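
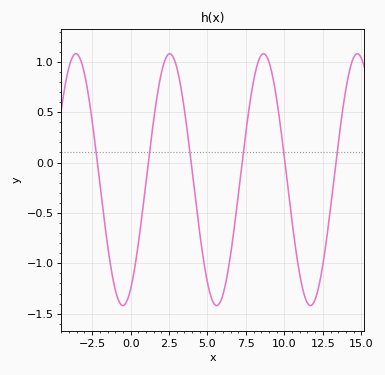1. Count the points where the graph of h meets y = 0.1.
6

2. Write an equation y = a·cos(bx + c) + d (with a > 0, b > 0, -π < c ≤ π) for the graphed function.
y = 1.25cos(1.03x - 2.62) - 0.17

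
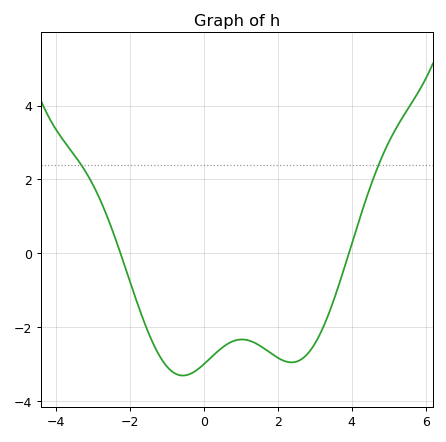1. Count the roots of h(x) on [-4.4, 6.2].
2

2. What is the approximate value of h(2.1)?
-2.88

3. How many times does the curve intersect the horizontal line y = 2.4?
2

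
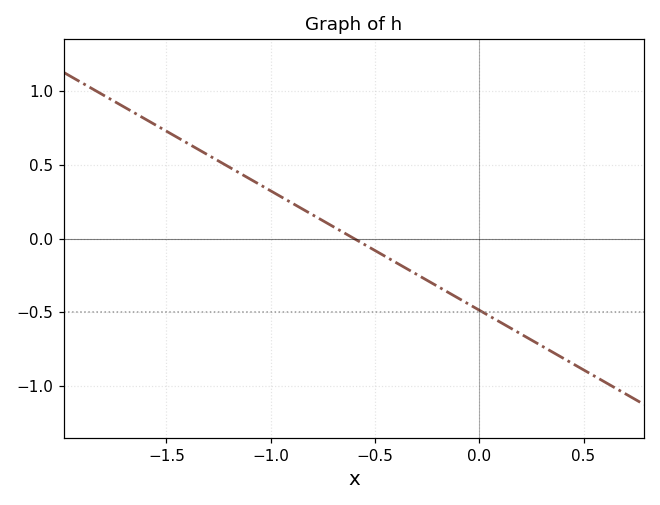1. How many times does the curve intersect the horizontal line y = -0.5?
1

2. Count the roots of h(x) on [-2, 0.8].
1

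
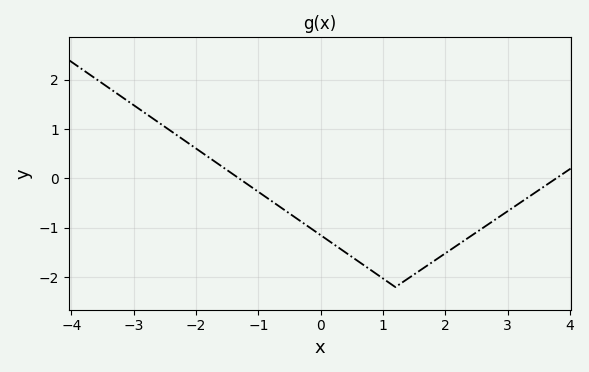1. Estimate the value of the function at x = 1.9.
-1.6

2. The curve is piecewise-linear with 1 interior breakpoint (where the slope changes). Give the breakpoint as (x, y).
(1.2, -2.2)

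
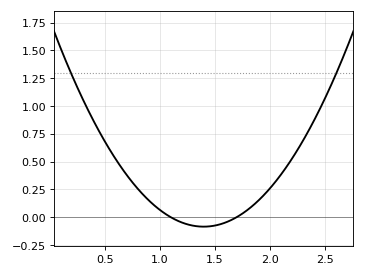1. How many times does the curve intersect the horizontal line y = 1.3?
2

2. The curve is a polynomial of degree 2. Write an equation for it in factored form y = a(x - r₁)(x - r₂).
y = 0.95(x - 1.1)(x - 1.7)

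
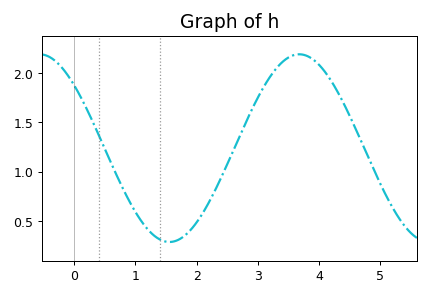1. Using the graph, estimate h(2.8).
1.49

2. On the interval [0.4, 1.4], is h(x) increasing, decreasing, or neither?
decreasing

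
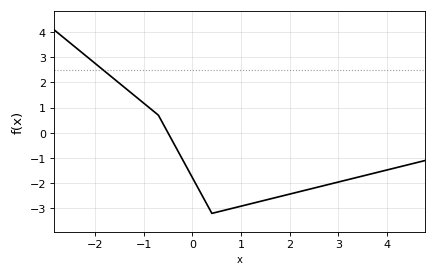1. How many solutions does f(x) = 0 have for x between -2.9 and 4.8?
1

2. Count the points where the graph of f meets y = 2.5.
1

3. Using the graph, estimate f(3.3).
-1.8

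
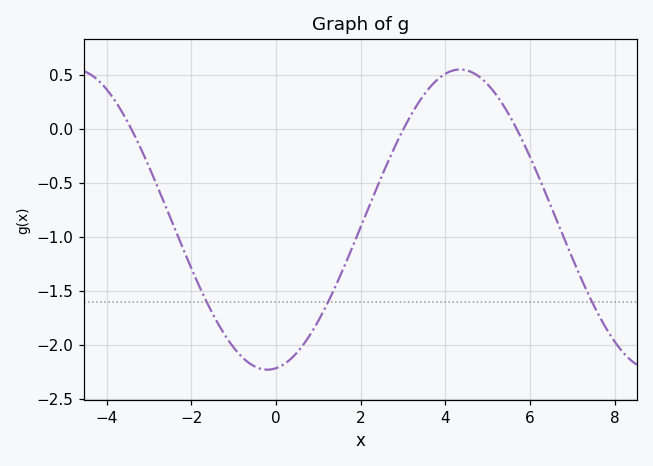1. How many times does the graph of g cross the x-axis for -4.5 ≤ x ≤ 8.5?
3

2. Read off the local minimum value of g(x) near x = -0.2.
-2.25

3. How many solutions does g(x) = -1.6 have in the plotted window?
3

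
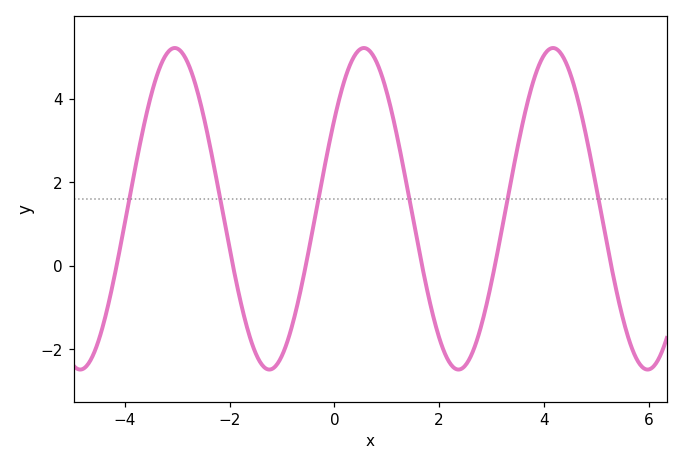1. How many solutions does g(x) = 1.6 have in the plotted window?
6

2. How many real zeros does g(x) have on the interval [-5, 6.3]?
6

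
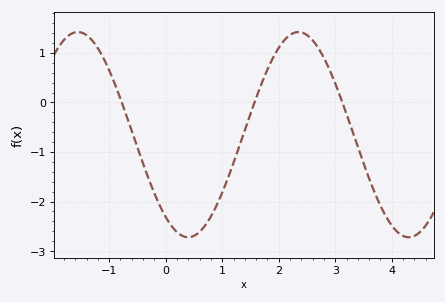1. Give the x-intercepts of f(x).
-0.777, 1.57, 3.13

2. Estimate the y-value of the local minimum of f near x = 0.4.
-2.72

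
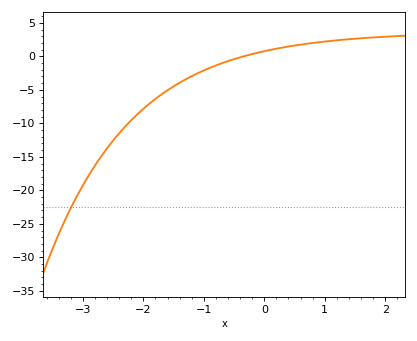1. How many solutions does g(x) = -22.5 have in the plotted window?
1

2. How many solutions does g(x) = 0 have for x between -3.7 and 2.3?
1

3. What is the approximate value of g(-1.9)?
-7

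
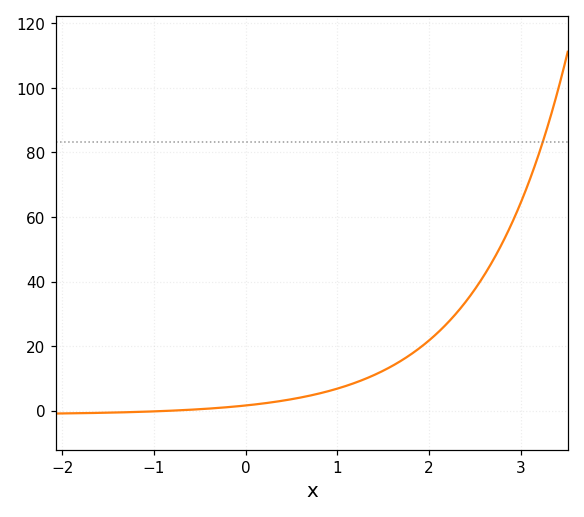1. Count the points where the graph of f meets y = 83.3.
1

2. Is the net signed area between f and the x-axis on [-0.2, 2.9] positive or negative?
positive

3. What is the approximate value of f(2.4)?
34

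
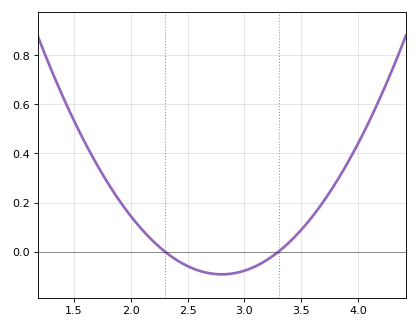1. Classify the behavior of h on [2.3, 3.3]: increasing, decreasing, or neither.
neither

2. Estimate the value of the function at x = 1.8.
0.28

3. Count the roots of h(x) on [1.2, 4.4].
2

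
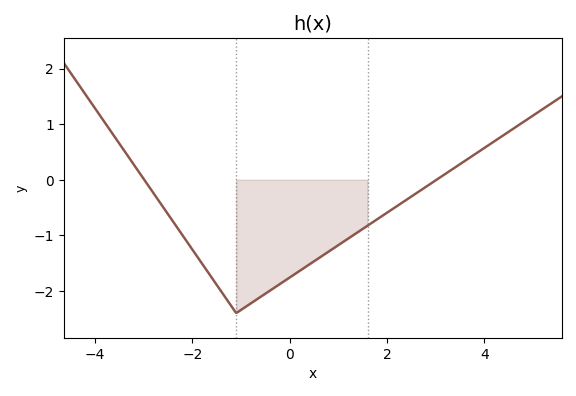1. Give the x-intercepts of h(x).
-2.99, 3.02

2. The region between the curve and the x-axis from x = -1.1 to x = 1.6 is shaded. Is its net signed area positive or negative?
negative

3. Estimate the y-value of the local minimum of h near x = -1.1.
-2.4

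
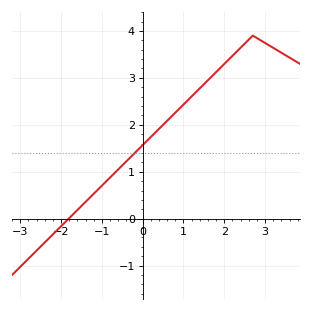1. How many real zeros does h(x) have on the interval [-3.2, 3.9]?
1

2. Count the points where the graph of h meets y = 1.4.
1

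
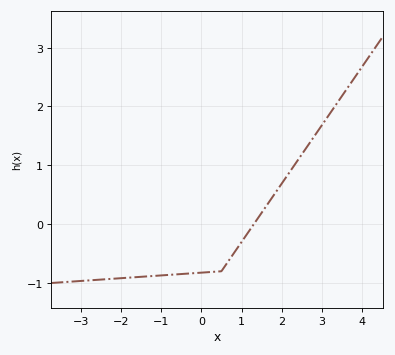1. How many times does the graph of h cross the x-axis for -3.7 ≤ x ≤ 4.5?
1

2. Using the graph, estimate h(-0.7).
-0.856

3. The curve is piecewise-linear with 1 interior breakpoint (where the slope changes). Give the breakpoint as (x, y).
(0.5, -0.8)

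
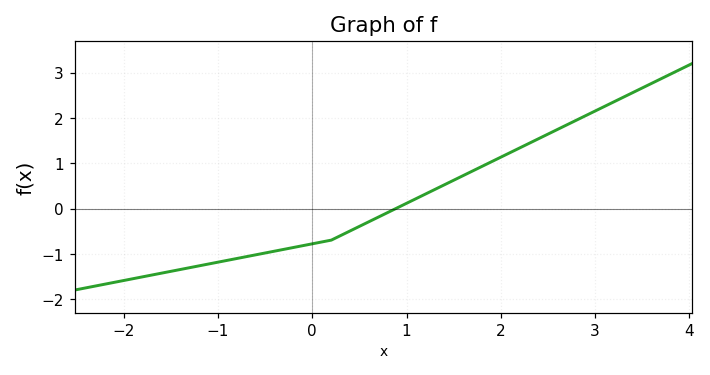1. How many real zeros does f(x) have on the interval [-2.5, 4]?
1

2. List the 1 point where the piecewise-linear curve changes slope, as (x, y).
(0.2, -0.7)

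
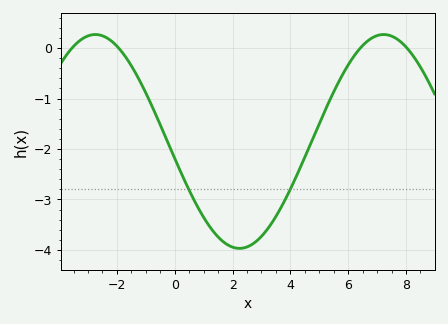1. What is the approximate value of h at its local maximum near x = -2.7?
0.27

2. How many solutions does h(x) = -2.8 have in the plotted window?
2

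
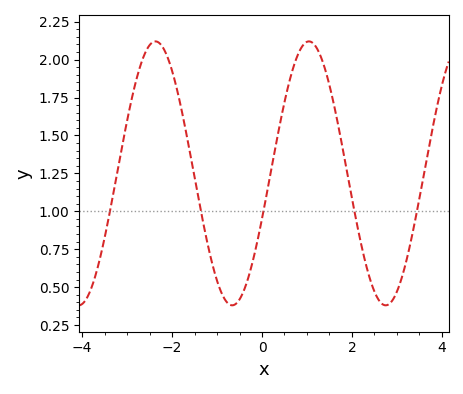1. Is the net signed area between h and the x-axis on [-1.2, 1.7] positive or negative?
positive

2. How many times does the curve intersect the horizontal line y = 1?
5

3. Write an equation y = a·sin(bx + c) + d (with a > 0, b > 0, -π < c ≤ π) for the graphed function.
y = 0.87sin(1.84x - 0.35) + 1.25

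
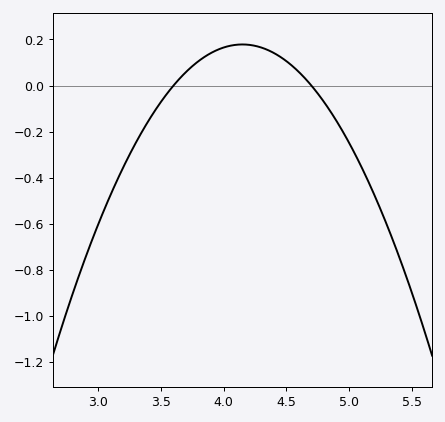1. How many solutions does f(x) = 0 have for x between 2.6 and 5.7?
2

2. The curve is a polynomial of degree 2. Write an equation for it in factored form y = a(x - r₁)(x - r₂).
y = -0.59(x - 3.6)(x - 4.7)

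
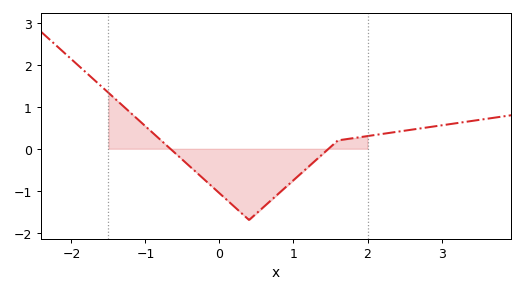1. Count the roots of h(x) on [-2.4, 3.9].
2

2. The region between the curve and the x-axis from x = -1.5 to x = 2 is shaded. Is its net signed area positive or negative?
negative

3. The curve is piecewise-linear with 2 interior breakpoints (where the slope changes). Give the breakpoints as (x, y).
(0.4, -1.7); (1.6, 0.2)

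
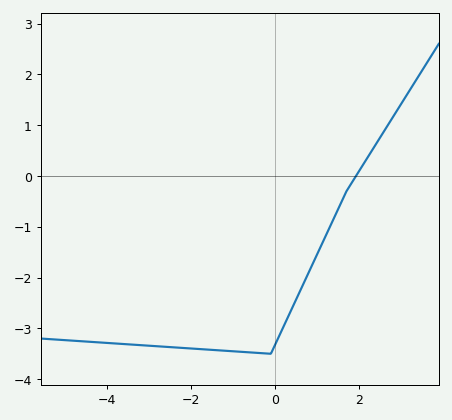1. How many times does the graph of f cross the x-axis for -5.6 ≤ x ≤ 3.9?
1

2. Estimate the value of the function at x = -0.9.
-3.5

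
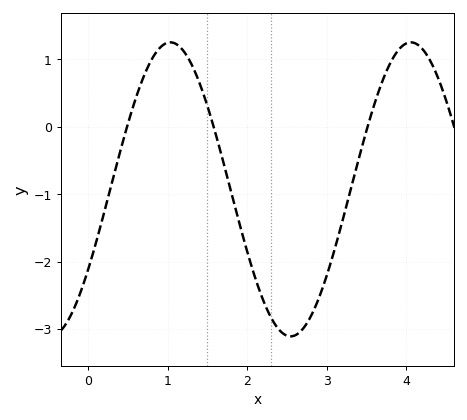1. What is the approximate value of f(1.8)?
-0.975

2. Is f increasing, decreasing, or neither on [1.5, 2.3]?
decreasing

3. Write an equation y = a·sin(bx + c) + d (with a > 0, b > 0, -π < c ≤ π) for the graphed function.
y = 2.18sin(2.08x - 0.582) - 0.93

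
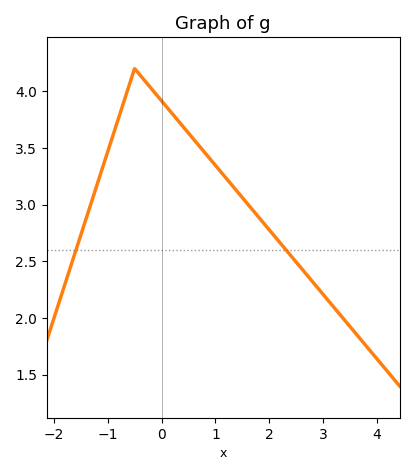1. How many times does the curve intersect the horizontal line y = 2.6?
2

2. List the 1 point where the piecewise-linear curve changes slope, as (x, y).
(-0.5, 4.2)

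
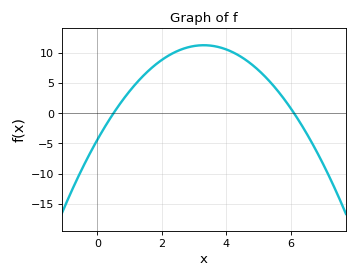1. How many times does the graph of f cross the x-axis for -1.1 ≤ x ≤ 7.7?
2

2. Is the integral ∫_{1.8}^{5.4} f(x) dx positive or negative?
positive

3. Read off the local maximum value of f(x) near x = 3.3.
11.3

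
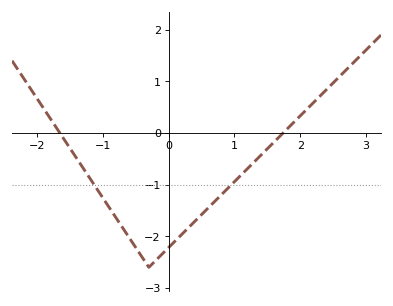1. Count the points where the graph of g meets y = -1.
2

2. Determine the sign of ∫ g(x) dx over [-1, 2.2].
negative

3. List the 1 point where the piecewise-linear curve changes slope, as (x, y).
(-0.3, -2.6)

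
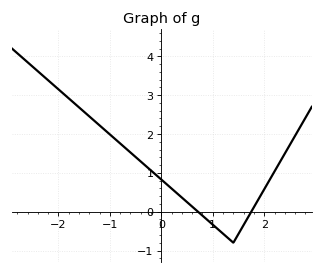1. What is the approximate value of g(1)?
-0.335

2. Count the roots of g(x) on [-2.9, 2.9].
2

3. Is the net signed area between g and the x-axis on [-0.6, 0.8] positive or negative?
positive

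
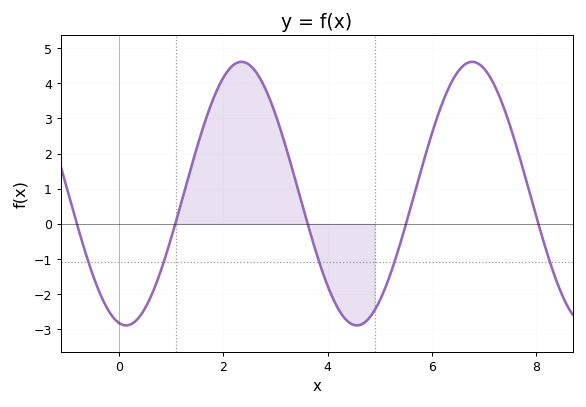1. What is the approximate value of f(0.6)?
-2.1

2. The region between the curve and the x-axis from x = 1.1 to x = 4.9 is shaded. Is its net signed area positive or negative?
positive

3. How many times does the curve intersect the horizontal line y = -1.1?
5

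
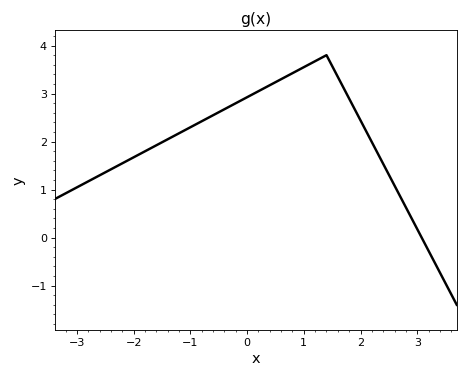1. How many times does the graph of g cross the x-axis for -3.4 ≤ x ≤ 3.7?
1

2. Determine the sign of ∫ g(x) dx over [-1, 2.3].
positive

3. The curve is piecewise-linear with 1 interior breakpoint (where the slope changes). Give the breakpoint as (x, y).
(1.4, 3.8)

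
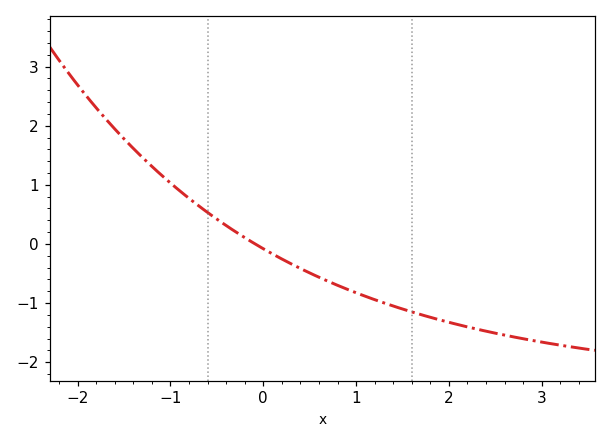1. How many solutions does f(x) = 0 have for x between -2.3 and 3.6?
1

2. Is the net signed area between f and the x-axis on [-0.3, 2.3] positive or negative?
negative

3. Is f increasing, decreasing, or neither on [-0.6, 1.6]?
decreasing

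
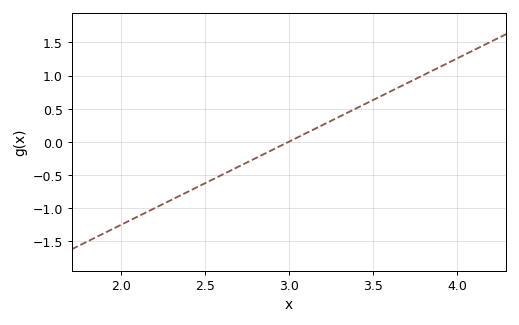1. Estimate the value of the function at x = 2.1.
-1.15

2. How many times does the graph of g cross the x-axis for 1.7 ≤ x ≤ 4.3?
1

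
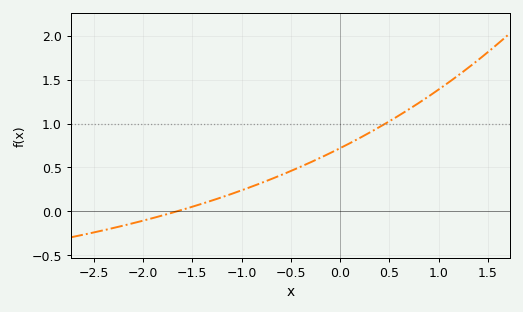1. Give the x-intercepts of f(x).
-1.7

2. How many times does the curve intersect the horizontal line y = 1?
1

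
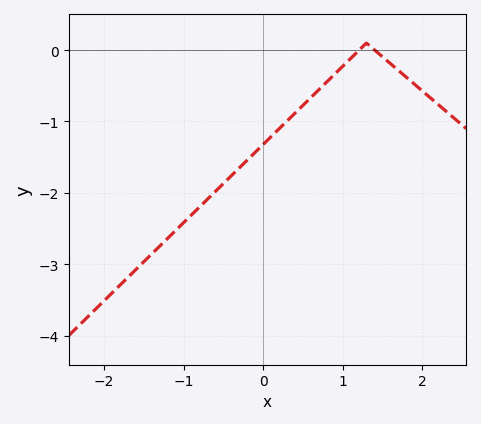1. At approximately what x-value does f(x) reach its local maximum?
1.3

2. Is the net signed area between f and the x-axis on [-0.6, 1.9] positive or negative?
negative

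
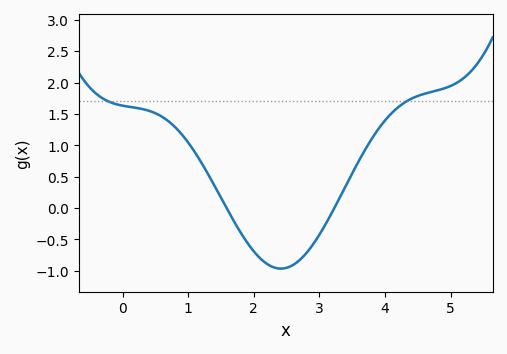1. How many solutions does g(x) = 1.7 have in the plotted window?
2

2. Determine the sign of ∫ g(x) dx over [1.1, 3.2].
negative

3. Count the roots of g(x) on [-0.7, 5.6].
2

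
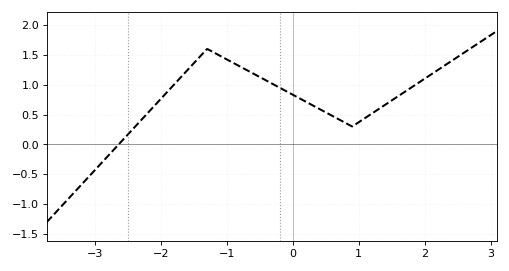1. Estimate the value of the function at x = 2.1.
1.15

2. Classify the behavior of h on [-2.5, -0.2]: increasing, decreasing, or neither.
neither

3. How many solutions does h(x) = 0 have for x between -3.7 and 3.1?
1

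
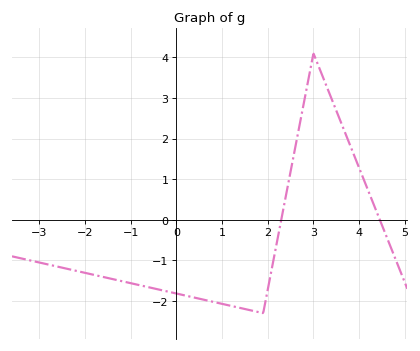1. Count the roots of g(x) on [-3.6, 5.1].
2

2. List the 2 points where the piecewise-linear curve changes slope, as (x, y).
(1.9, -2.3); (3, 4.1)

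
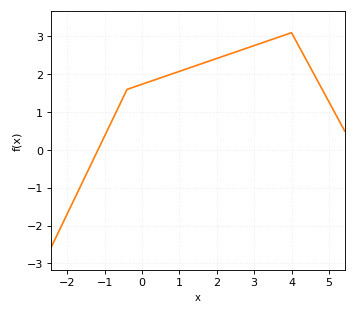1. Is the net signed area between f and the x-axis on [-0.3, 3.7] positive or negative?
positive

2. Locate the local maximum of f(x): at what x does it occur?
4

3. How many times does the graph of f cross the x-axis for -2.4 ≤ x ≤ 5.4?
1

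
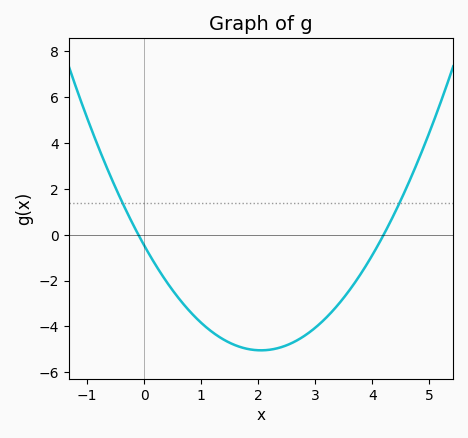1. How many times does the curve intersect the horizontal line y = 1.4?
2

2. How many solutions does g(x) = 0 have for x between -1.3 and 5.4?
2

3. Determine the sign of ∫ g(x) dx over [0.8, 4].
negative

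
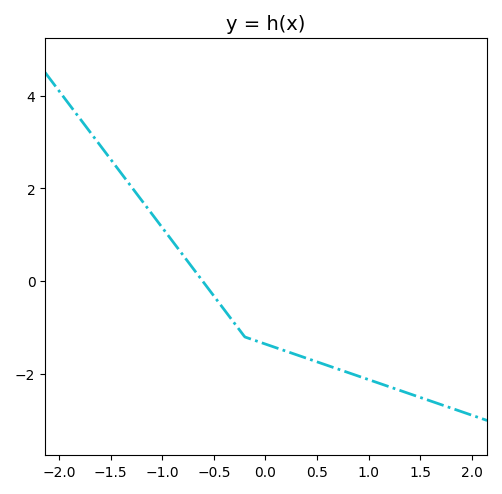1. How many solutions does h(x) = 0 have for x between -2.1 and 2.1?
1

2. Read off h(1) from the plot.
-2.1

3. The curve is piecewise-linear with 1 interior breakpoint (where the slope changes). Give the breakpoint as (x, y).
(-0.2, -1.2)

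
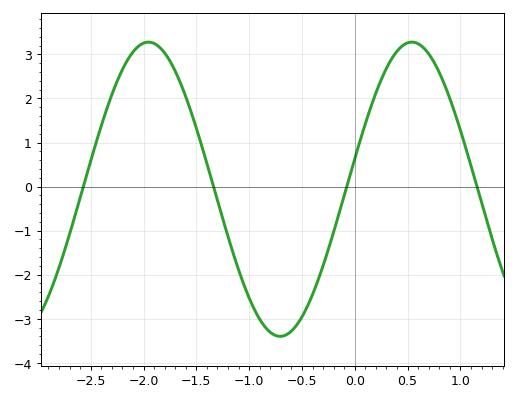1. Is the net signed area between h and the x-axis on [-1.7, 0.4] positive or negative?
negative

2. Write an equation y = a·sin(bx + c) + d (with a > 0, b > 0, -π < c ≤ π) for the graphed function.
y = 3.34sin(2.5x + 0.21) - 0.06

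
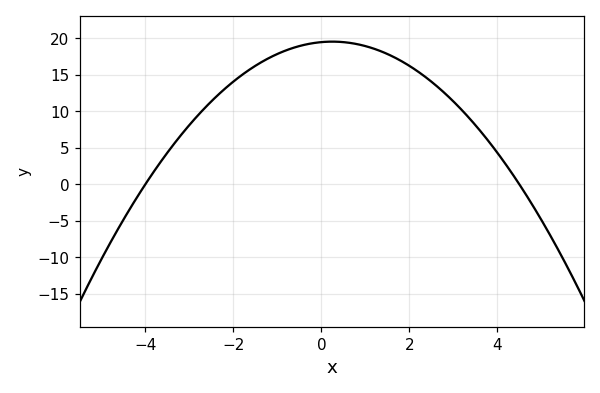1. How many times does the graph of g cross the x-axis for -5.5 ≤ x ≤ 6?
2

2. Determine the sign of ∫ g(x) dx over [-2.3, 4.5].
positive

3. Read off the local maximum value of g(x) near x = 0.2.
19.5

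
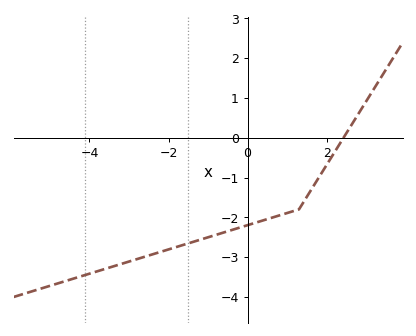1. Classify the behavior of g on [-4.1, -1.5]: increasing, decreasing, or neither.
increasing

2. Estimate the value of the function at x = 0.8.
-2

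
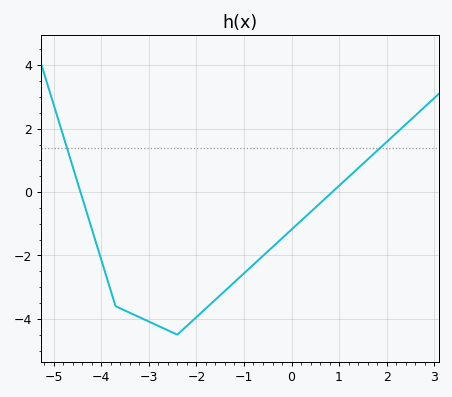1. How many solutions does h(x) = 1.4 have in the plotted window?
2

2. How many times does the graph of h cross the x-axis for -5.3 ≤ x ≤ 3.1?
2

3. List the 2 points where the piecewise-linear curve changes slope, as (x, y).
(-3.7, -3.6); (-2.4, -4.5)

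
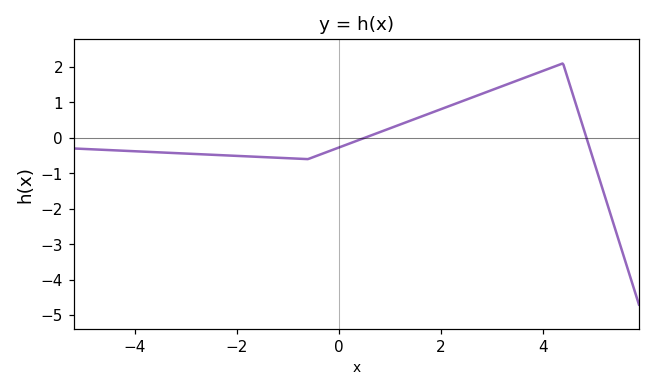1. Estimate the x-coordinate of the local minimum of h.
-0.6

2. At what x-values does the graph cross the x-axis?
0.6, 4.8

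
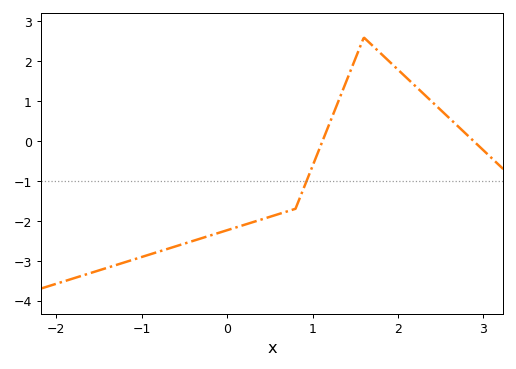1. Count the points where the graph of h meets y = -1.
1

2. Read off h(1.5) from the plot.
2.06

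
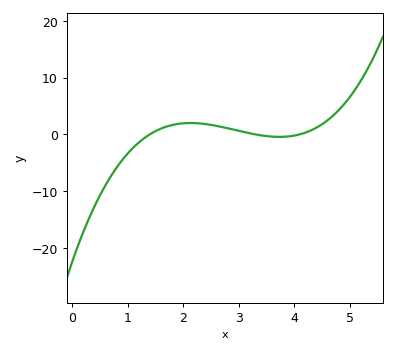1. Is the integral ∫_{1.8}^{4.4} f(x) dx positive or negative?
positive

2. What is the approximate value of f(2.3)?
2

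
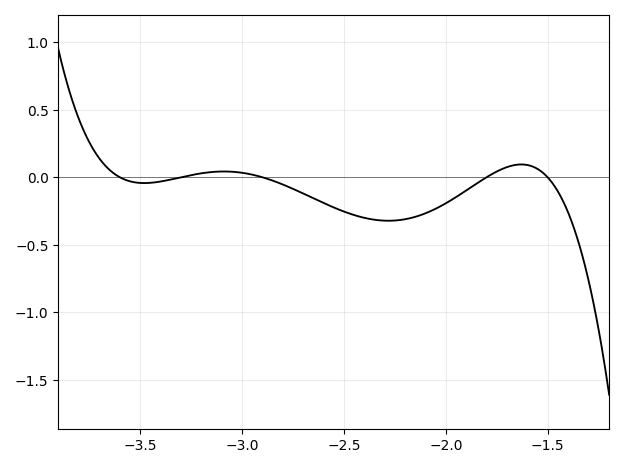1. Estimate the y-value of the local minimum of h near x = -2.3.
-0.3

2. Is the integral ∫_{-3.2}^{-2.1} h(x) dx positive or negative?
negative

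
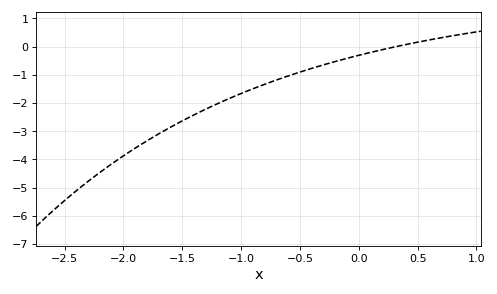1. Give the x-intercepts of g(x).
0.319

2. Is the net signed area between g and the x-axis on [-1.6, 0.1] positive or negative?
negative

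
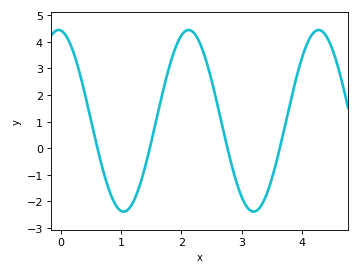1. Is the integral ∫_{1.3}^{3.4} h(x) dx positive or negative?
positive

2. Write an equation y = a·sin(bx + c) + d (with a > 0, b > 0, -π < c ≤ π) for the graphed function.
y = 3.41sin(2.9x + 1.7) + 1.03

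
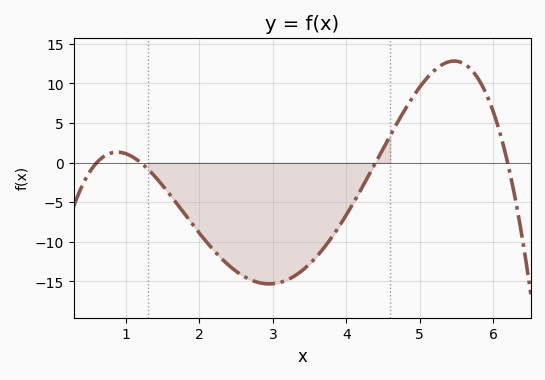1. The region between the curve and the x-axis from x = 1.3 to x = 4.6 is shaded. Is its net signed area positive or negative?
negative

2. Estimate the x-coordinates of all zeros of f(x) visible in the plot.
0.6, 1.2, 4.4, 6.2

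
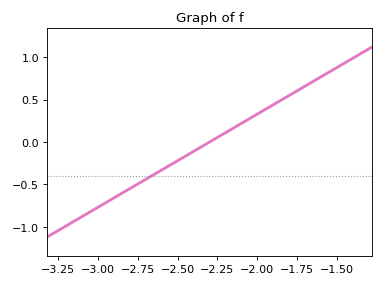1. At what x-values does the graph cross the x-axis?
-2.3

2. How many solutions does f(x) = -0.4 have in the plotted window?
1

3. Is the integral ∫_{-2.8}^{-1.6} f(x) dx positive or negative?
positive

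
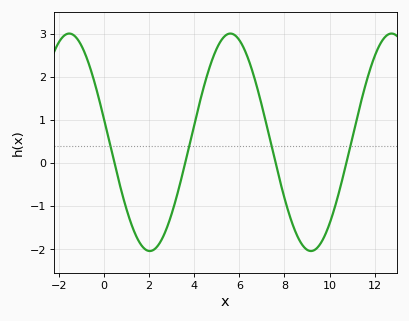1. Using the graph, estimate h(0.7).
-0.494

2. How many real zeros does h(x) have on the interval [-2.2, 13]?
4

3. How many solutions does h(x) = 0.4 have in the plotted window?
4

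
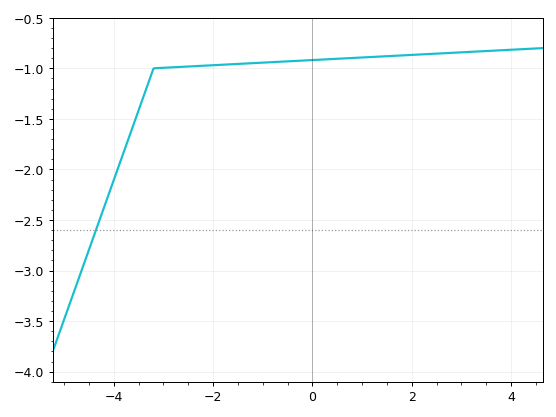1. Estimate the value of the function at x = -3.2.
-1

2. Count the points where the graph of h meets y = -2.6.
1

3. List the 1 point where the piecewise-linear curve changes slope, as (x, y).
(-3.2, -1)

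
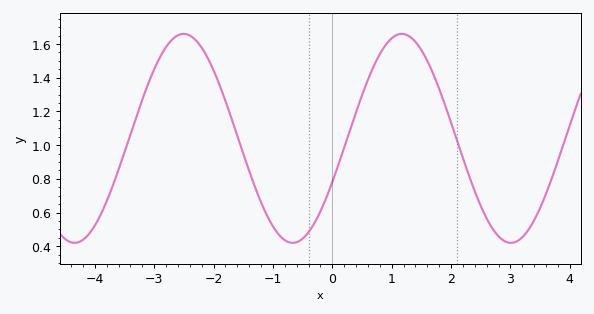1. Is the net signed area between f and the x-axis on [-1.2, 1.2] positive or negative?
positive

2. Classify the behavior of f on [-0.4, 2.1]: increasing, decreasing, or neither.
neither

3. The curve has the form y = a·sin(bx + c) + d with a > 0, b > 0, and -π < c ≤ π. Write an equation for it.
y = 0.62sin(1.71x - 0.432) + 1.04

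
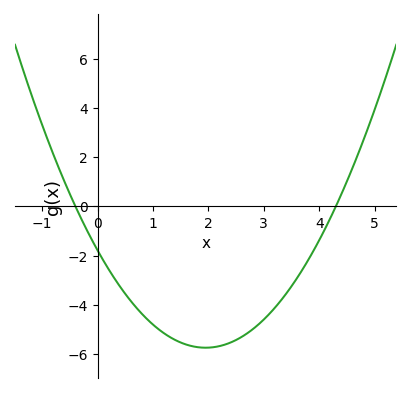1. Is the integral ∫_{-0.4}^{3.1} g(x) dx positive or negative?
negative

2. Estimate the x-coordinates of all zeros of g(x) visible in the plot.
-0.4, 4.3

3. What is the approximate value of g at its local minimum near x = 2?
-5.74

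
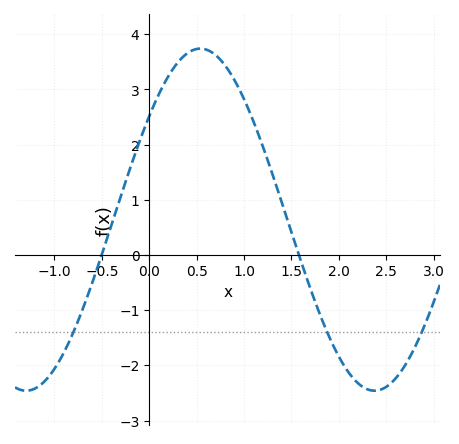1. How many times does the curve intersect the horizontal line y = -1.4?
3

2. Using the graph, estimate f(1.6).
-0.1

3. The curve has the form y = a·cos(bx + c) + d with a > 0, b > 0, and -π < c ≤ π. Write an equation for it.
y = 3.1cos(1.7x - 0.92) + 0.64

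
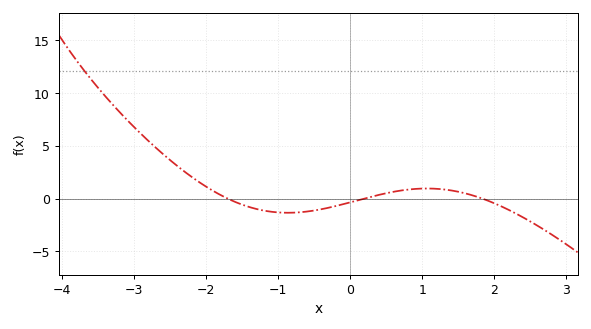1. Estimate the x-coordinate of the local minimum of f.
-0.863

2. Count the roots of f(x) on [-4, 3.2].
3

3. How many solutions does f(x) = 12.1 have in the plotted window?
1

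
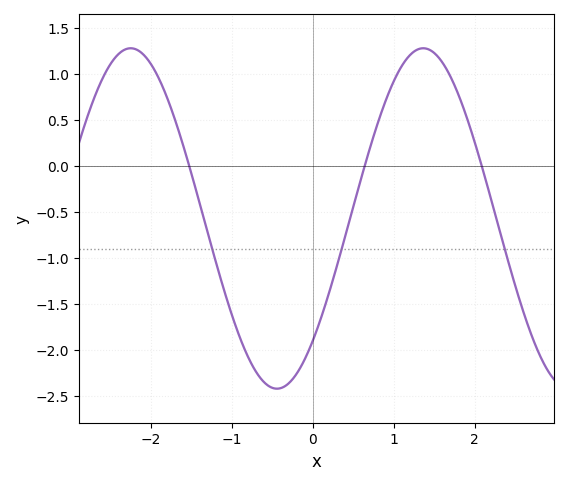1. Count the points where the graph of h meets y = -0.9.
3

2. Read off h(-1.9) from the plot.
0.95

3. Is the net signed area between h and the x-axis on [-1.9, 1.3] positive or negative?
negative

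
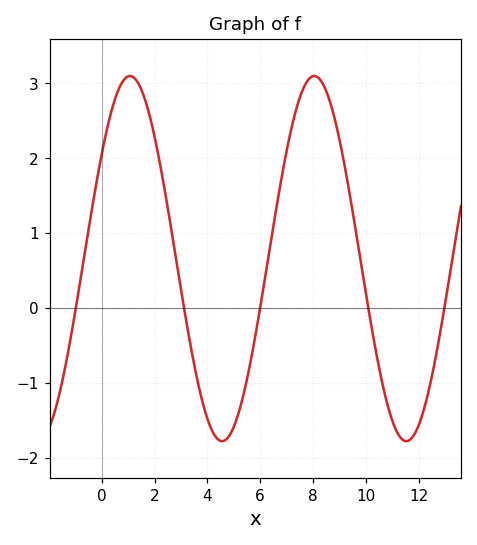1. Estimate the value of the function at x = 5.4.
-1.11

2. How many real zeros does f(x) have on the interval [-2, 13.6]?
5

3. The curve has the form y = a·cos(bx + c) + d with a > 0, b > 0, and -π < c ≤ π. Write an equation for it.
y = 2.44cos(0.9x - 0.96) + 0.66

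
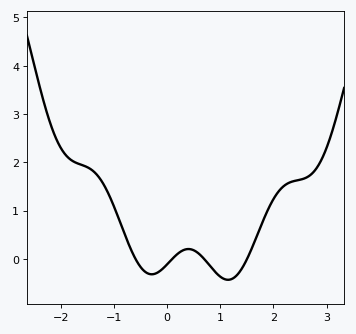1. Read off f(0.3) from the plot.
0.178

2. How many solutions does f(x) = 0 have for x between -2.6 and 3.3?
4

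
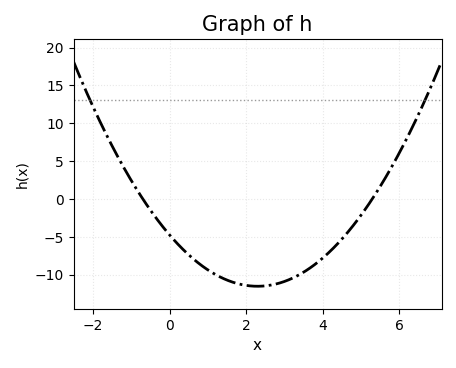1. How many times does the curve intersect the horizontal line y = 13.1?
2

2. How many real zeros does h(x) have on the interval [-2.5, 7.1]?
2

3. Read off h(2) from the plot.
-11.5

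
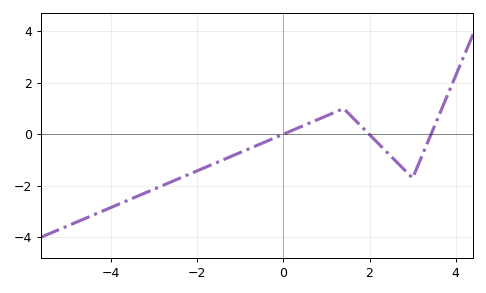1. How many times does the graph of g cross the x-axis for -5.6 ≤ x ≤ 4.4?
3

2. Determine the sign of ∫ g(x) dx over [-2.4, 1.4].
negative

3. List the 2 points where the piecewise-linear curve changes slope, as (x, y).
(1.4, 1); (3, -1.7)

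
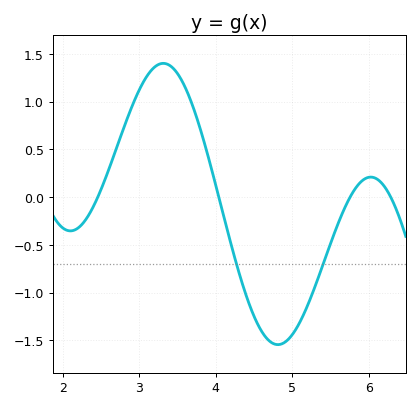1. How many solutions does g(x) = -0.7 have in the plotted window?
2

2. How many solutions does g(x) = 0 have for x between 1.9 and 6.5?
4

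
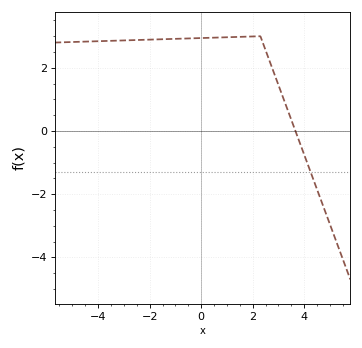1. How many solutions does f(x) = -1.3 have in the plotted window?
1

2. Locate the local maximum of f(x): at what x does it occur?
2.2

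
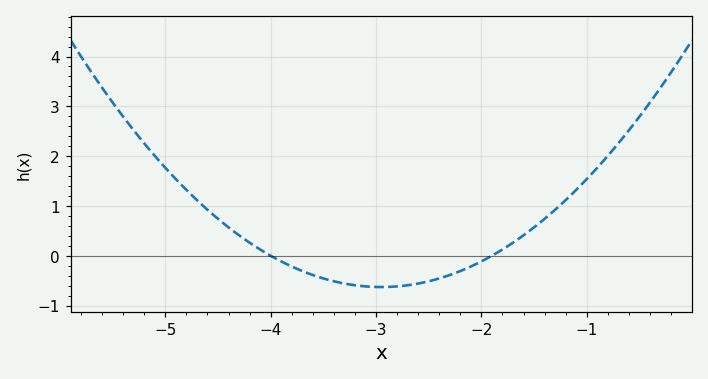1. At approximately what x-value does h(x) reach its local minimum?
-2.95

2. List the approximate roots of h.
-4, -1.9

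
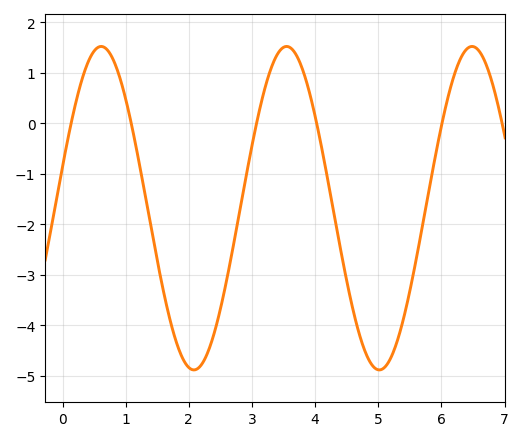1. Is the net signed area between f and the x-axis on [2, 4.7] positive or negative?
negative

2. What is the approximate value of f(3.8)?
1.07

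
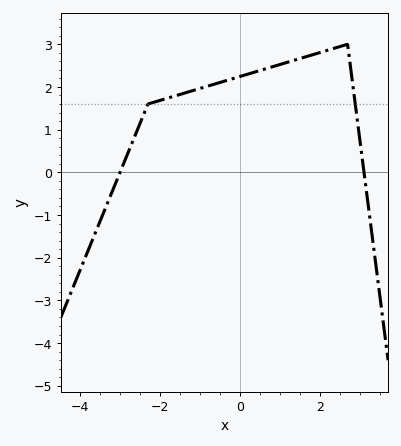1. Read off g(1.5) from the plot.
2.66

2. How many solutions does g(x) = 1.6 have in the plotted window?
2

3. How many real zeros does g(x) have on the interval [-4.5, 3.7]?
2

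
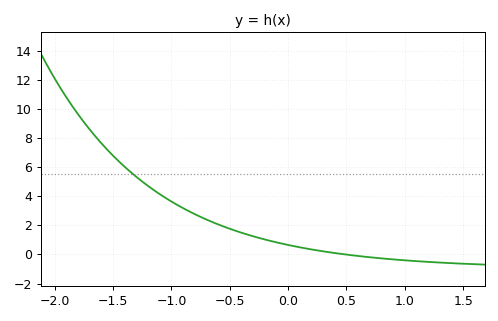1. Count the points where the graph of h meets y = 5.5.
1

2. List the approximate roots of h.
0.489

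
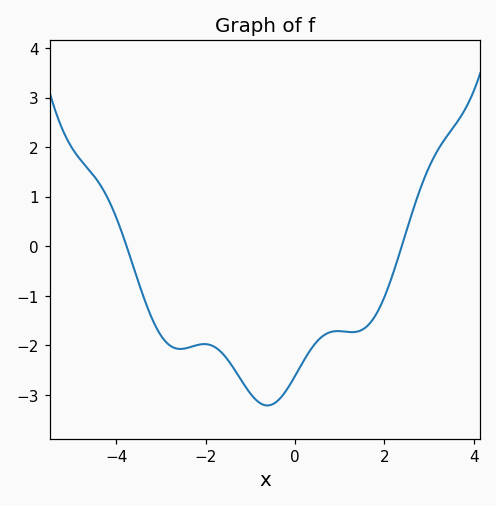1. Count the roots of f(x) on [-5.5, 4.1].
2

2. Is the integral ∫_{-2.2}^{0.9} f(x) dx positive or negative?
negative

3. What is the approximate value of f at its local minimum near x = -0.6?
-3.2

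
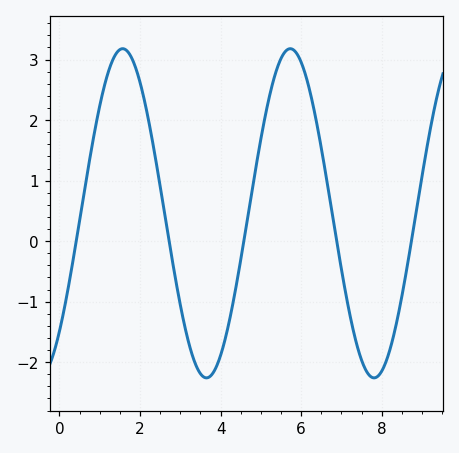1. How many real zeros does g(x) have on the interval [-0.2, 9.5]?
5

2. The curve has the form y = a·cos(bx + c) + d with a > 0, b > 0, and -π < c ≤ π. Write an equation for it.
y = 2.72cos(1.5x - 2.4) + 0.46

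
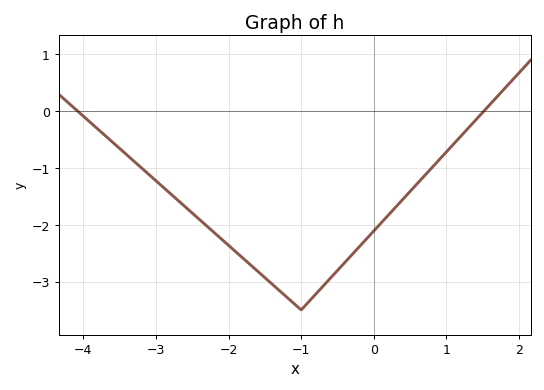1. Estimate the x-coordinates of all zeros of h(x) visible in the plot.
-4.08, 1.51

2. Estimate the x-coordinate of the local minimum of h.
-0.999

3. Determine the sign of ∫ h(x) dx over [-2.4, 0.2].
negative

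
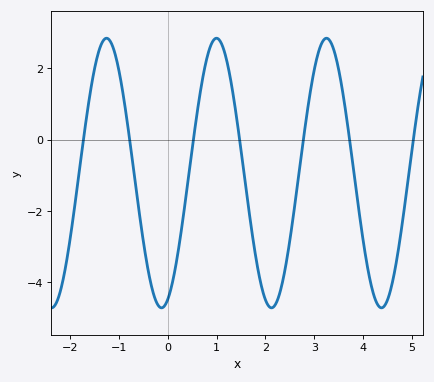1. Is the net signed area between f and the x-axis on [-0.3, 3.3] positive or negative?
negative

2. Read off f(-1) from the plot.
1.92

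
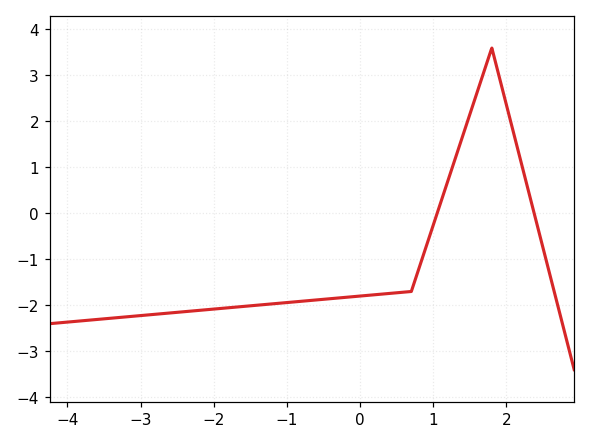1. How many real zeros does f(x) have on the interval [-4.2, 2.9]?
2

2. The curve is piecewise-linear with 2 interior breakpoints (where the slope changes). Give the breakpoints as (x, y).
(0.7, -1.7); (1.8, 3.6)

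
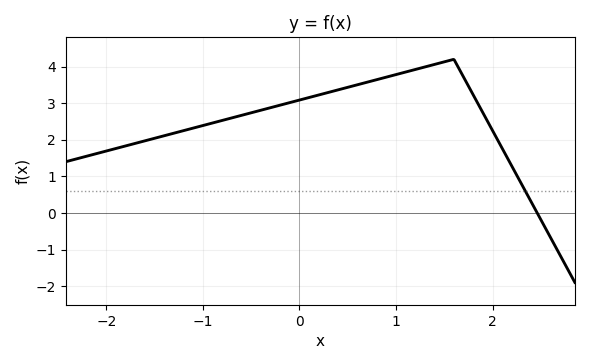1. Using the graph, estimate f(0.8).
3.64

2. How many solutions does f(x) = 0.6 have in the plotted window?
1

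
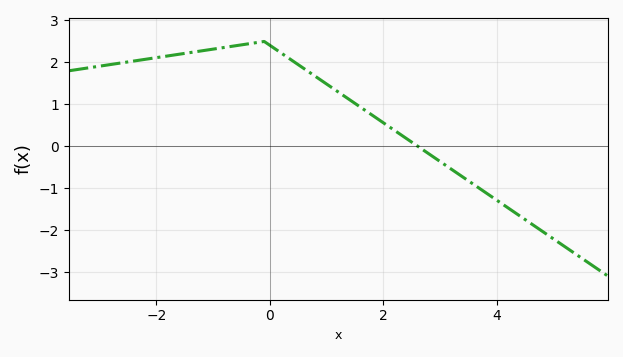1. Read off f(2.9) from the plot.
-0.3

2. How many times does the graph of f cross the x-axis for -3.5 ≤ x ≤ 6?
1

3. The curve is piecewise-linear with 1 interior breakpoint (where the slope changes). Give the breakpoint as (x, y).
(-0.1, 2.5)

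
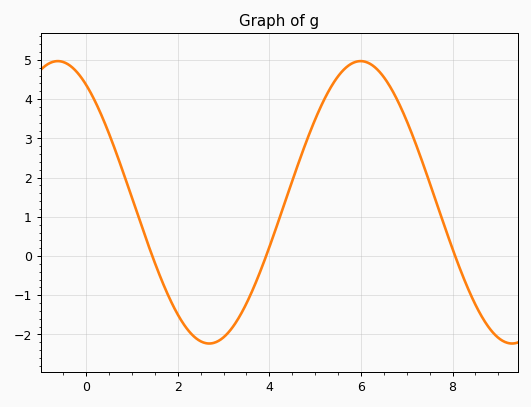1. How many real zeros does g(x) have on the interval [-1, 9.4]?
3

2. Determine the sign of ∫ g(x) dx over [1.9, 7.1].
positive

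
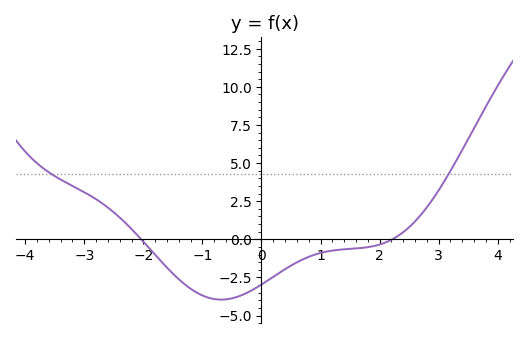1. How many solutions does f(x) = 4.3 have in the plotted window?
2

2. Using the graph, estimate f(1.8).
-0.519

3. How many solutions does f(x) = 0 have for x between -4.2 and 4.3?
2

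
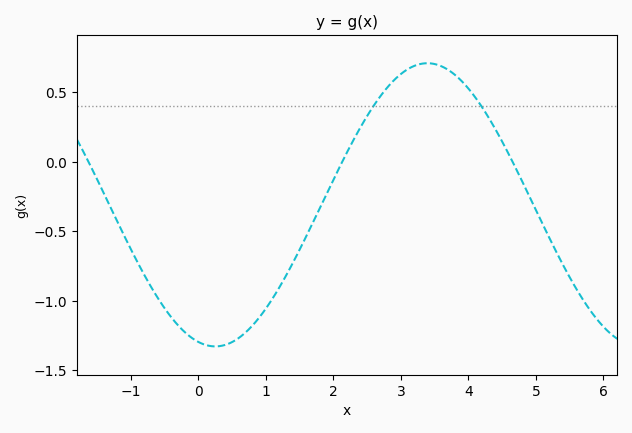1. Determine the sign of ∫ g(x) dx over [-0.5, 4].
negative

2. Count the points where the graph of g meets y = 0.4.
2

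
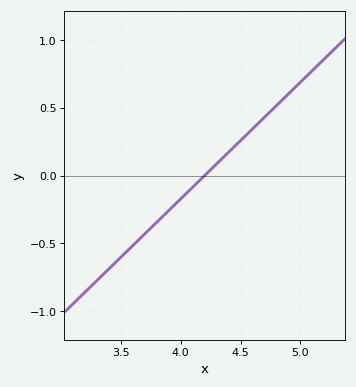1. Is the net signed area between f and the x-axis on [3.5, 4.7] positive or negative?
negative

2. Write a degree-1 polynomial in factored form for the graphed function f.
y = 0.86(x - 4.2)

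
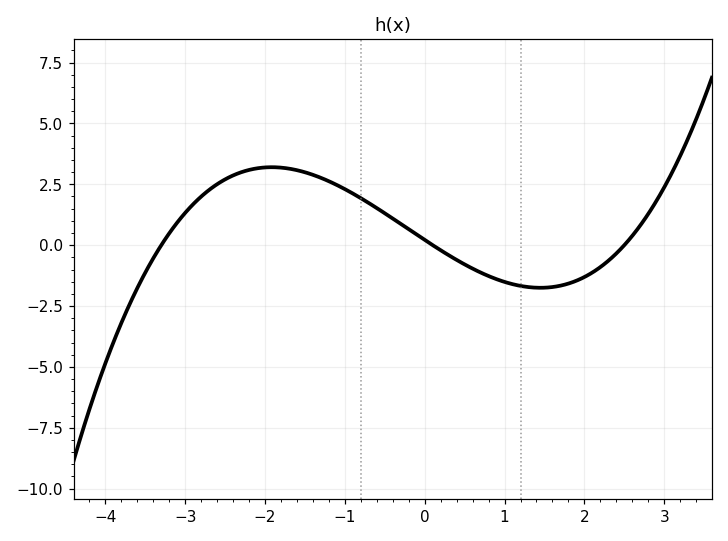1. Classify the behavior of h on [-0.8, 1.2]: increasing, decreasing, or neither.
decreasing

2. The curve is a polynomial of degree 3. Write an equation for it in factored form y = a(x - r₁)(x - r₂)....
y = 0.26(x + 3.3)(x - 0.1)(x - 2.5)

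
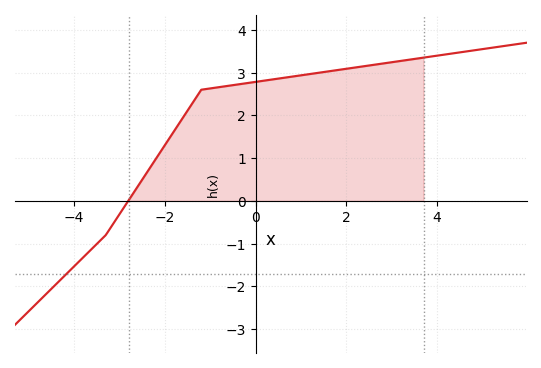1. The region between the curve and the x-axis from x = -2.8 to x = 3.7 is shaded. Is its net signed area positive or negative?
positive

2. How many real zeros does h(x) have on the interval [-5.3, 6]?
1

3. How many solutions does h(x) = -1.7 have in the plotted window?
1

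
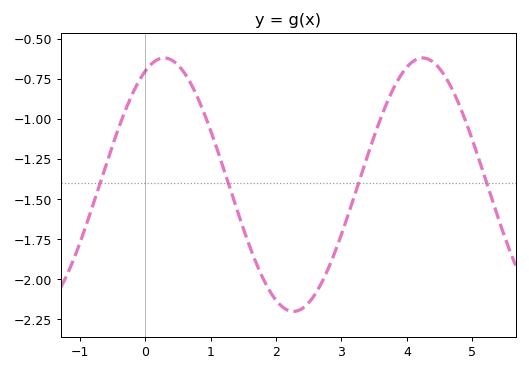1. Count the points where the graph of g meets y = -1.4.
4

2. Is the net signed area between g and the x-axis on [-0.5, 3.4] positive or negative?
negative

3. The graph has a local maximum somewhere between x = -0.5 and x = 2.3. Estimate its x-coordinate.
0.3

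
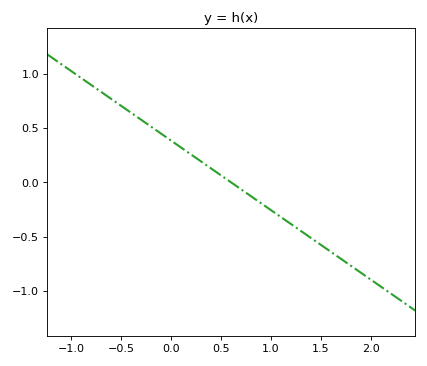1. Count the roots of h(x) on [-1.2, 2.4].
1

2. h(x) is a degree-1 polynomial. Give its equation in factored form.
y = -0.64(x - 0.6)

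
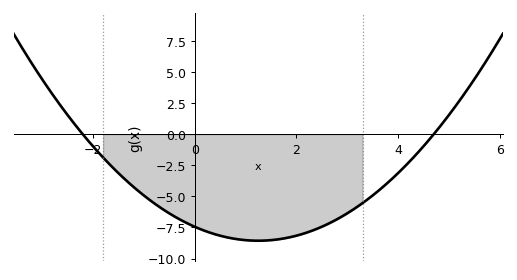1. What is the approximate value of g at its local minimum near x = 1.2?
-8.6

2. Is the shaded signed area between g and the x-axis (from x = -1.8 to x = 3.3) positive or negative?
negative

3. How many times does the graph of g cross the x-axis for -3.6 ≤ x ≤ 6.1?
2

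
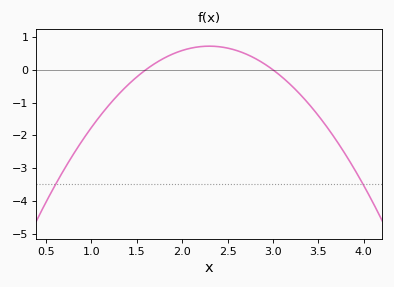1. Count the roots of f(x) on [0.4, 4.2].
2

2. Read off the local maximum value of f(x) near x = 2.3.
0.7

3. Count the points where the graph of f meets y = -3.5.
2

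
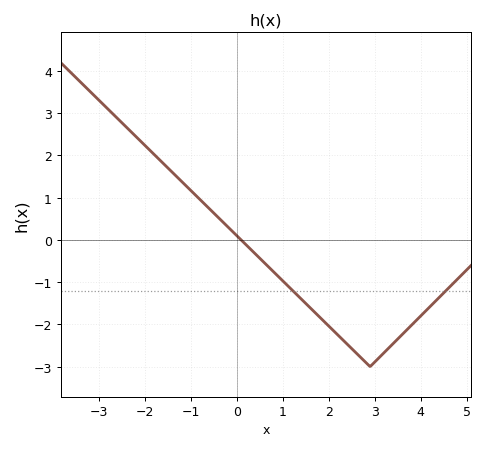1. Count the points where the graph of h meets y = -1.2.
2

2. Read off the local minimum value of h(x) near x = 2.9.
-3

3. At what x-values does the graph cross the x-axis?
0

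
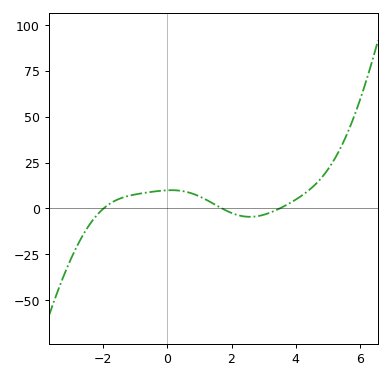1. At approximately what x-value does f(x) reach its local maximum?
0.125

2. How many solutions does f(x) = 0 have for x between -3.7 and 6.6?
3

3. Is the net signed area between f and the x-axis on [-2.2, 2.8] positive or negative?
positive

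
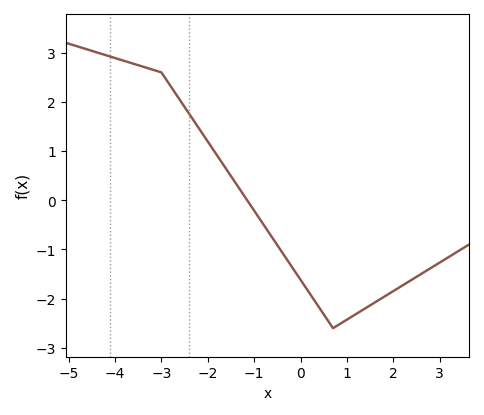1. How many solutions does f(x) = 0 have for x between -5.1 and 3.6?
1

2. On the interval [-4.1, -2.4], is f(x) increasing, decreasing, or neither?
decreasing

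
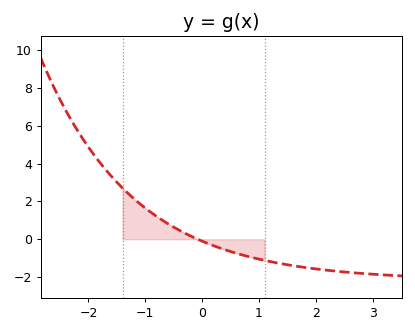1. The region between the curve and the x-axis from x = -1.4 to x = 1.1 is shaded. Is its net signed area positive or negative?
positive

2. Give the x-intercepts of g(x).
-0.077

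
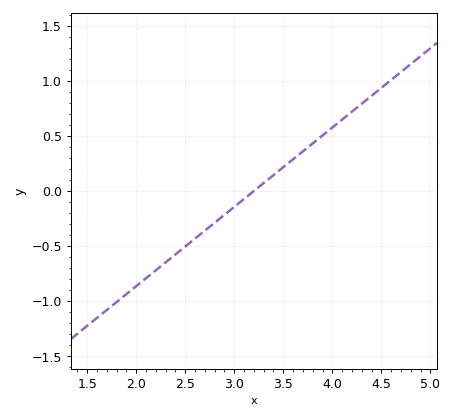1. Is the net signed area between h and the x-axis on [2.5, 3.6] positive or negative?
negative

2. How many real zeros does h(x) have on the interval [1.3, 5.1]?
1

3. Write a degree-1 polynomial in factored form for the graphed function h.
y = 0.72(x - 3.2)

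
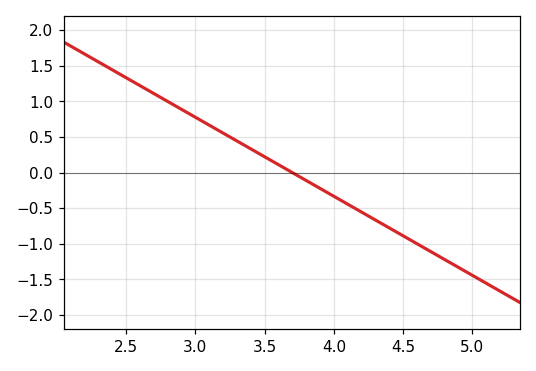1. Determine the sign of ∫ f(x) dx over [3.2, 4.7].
negative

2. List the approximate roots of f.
3.7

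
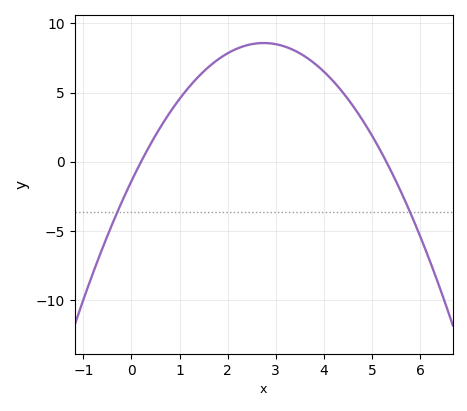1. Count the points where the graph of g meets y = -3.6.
2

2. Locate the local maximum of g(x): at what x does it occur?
2.75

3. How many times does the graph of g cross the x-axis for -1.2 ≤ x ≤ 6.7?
2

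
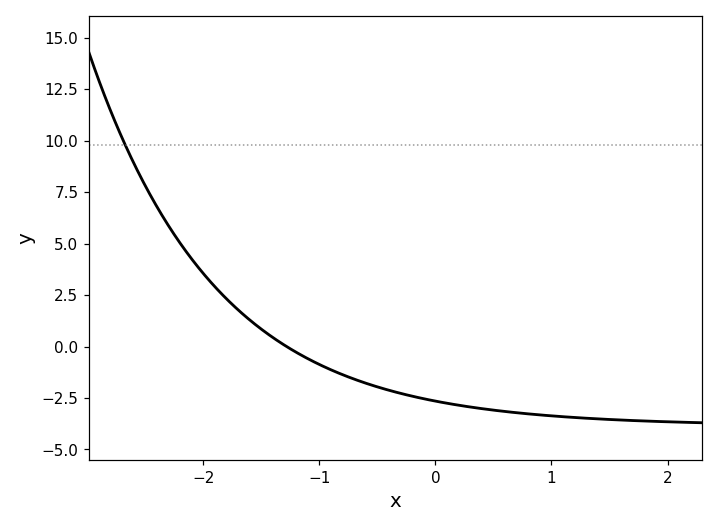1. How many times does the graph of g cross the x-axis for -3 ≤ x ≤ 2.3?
1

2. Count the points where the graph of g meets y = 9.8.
1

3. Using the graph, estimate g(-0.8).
-1.5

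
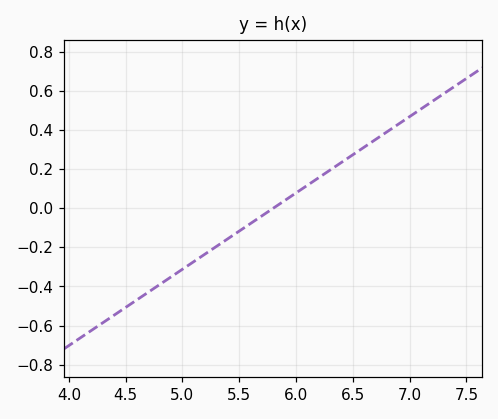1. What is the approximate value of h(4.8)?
-0.4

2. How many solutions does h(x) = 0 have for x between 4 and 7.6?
1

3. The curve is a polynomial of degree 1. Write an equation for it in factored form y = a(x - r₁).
y = 0.39(x - 5.8)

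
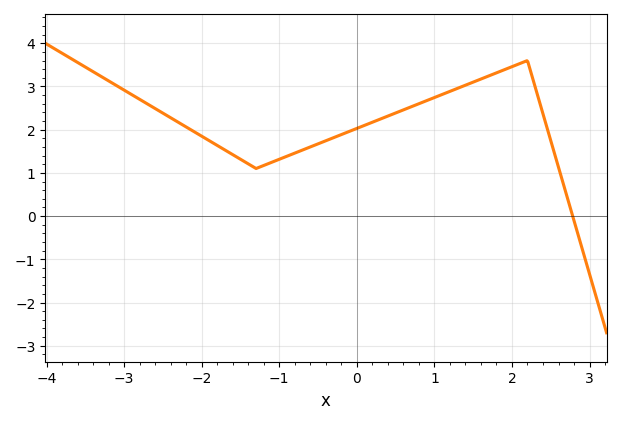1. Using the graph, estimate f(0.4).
2.31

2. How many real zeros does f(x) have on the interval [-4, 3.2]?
1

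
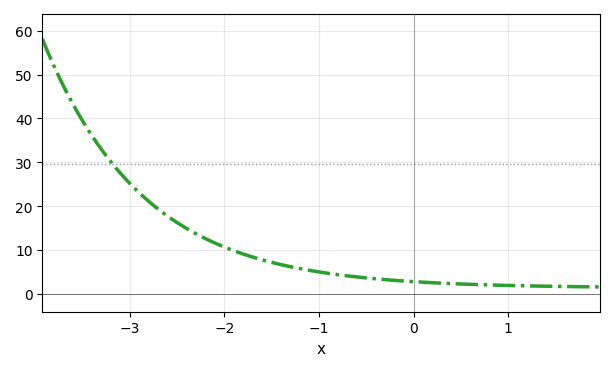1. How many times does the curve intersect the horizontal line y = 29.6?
1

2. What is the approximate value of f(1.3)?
2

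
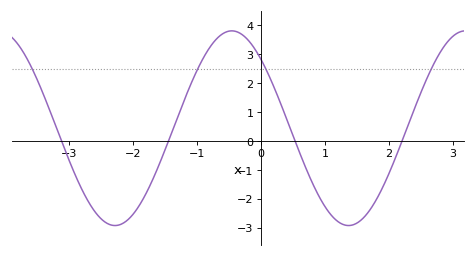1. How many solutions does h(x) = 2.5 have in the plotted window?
4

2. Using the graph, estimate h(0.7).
-0.937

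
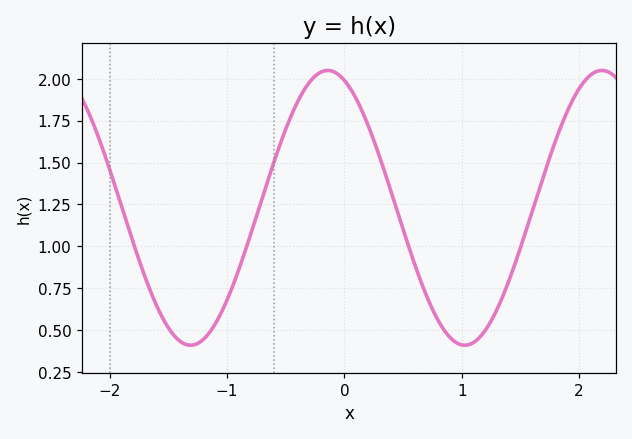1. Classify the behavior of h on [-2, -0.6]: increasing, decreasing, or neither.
neither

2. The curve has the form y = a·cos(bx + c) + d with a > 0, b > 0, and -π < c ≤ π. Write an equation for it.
y = 0.82cos(2.69x + 0.382) + 1.23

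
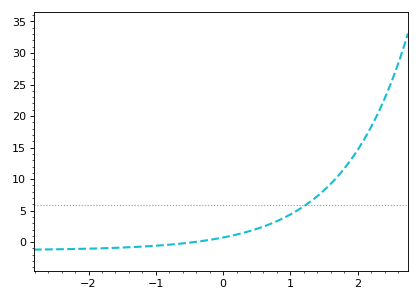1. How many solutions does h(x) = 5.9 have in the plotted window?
1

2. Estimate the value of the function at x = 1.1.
5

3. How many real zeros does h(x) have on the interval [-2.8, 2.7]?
1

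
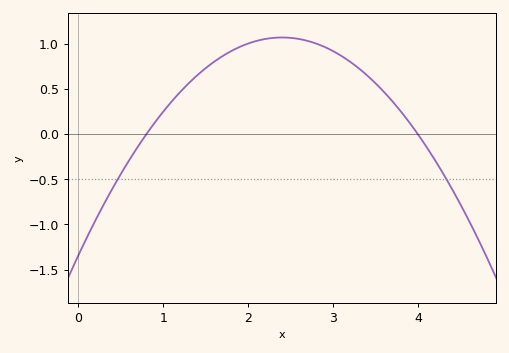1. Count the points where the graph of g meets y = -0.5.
2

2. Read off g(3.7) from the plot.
0.365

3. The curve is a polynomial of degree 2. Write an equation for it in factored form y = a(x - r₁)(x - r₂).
y = -0.42(x - 0.8)(x - 4)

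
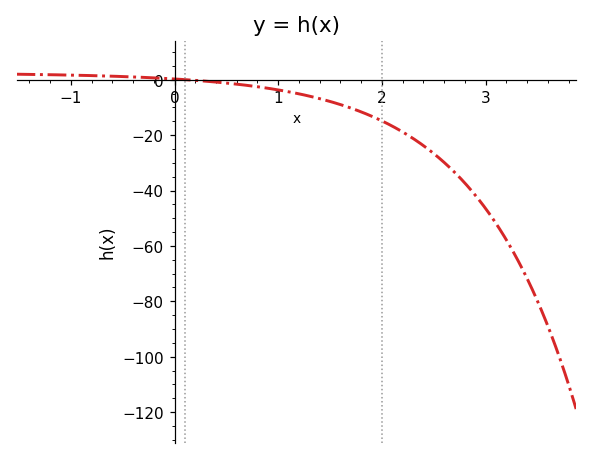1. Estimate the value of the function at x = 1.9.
-14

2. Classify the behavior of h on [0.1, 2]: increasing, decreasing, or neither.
decreasing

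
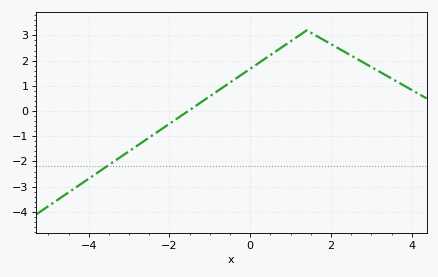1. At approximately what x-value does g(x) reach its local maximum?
1.4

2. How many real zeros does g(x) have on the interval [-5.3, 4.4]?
1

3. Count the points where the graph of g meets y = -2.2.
1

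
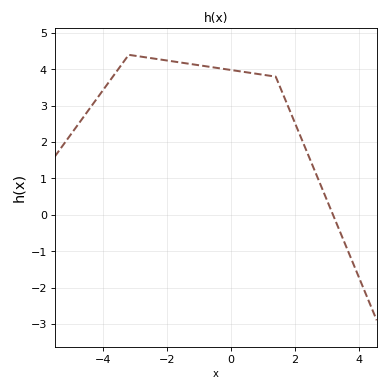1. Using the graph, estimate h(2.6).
1.3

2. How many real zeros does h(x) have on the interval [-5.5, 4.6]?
1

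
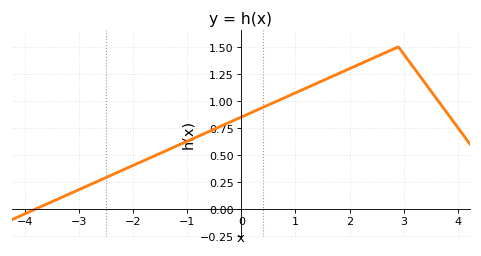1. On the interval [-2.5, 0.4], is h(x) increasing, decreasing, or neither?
increasing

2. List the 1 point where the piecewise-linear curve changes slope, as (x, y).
(2.9, 1.5)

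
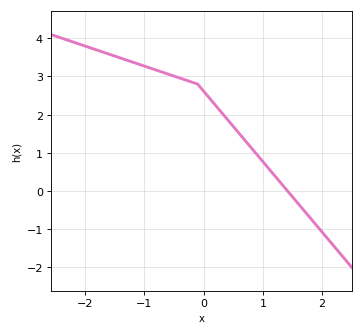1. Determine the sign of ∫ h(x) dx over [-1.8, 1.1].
positive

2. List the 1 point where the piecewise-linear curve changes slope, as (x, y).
(-0.1, 2.8)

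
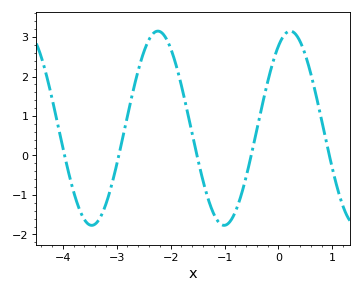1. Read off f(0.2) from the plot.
3.1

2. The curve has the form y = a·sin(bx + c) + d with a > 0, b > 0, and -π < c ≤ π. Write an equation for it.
y = 2.46sin(2.6x + 1) + 0.69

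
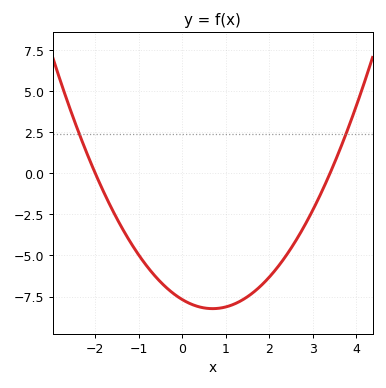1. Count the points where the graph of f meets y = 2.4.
2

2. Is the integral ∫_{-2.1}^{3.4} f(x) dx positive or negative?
negative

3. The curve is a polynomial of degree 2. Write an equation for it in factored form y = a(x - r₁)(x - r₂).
y = 1.13(x + 2)(x - 3.4)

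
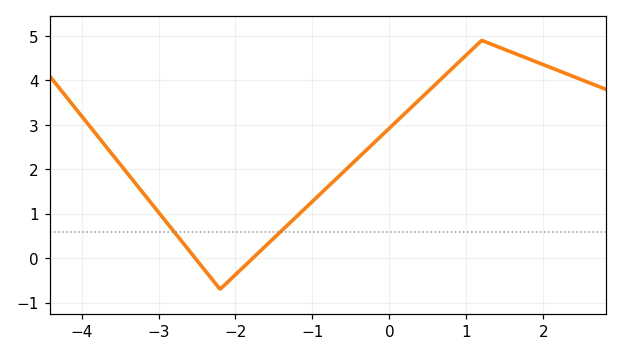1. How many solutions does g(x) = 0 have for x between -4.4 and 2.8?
2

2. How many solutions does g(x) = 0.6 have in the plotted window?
2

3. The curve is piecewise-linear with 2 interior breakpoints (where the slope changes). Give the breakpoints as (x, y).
(-2.2, -0.7); (1.2, 4.9)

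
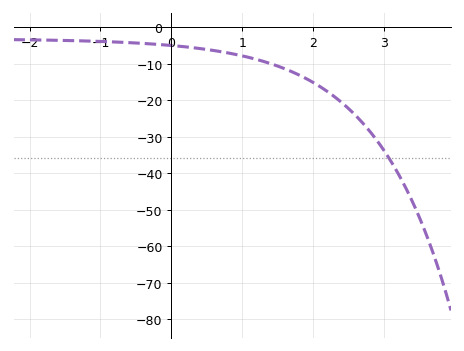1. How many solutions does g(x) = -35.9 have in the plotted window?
1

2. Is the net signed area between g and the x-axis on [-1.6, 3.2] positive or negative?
negative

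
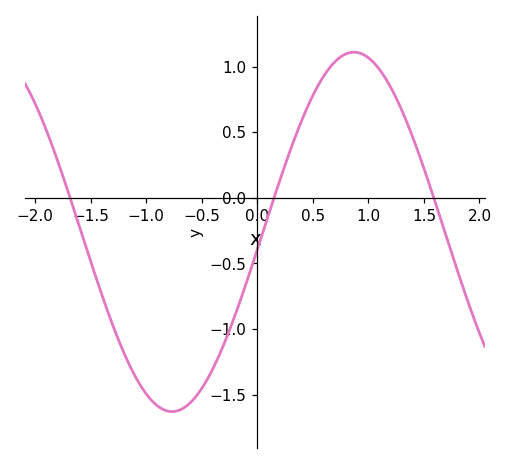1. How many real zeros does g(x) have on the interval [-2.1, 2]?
3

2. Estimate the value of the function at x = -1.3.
-0.971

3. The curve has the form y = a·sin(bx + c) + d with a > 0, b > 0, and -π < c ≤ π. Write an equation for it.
y = 1.37sin(1.92x - 0.1) - 0.26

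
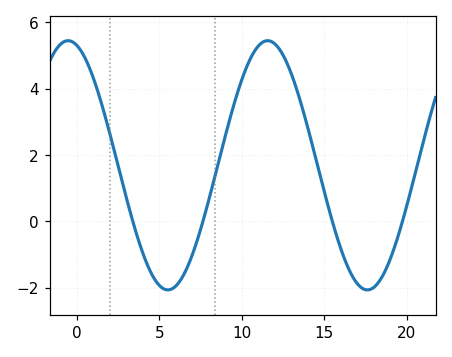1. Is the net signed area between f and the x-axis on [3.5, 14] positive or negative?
positive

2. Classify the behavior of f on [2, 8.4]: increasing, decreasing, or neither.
neither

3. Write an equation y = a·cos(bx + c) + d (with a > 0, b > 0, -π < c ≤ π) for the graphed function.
y = 3.76cos(0.52x + 0.272) + 1.69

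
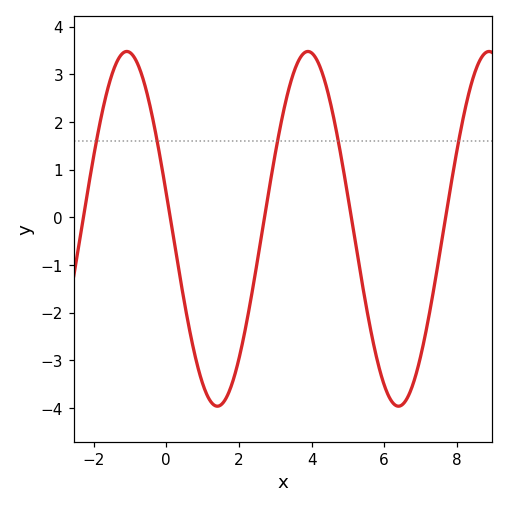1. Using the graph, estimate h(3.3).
2.5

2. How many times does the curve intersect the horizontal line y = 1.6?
5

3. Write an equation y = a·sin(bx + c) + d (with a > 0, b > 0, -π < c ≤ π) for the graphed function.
y = 3.72sin(1.3x + 2.9) - 0.24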